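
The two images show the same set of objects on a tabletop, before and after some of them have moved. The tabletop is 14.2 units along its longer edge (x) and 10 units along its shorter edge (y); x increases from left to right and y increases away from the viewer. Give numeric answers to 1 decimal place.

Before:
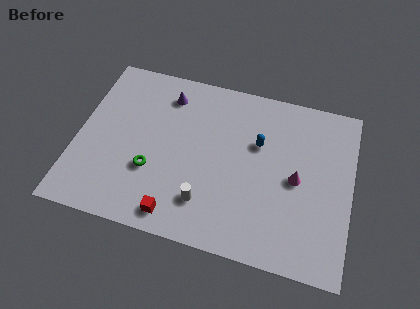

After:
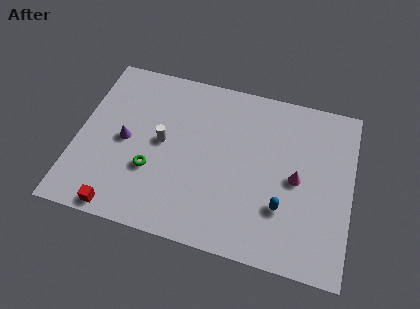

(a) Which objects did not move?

the green torus and the magenta cone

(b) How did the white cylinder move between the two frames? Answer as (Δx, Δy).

(-2.5, 2.9)

From the two frames, the white cylinder sits at roughly (6.9, 2.3) before and (4.4, 5.2) after.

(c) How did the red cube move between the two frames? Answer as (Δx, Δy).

(-2.9, -0.4)

The red cube was at about (5.5, 1.2) and moved to about (2.6, 0.8).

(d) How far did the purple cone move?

3.8

From (4.4, 8.1) to (2.5, 4.8), the purple cone covered √(1.9² + 3.3²) ≈ 3.8 units.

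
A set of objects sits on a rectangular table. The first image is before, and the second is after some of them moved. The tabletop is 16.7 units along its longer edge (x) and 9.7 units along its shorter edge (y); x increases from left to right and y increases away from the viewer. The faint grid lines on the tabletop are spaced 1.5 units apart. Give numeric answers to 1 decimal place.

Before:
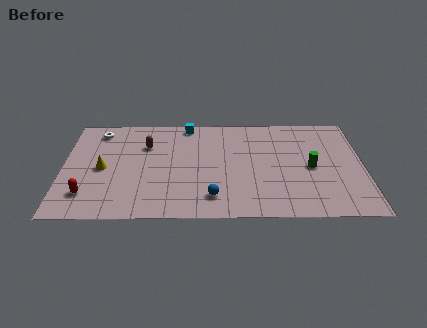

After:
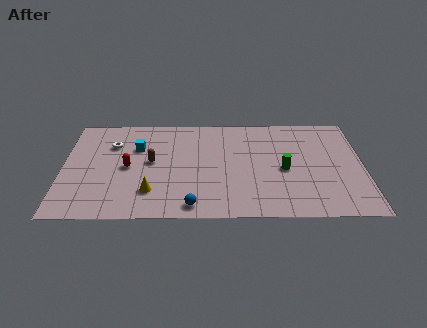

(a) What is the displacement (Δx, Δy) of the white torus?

(0.8, -1.3)

The white torus was at about (1.9, 8.2) and moved to about (2.7, 6.9).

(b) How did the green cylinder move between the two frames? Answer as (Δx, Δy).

(-1.5, -0.2)

The green cylinder was at about (13.8, 4.6) and moved to about (12.3, 4.4).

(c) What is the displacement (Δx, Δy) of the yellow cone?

(2.7, -2.2)

From the two frames, the yellow cone sits at roughly (2.2, 4.6) before and (4.9, 2.4) after.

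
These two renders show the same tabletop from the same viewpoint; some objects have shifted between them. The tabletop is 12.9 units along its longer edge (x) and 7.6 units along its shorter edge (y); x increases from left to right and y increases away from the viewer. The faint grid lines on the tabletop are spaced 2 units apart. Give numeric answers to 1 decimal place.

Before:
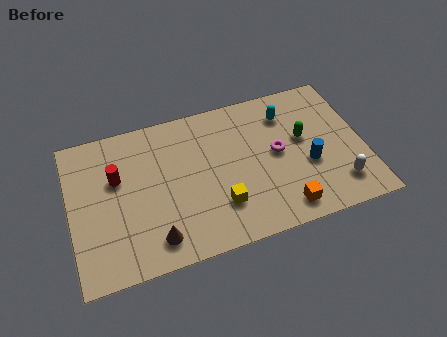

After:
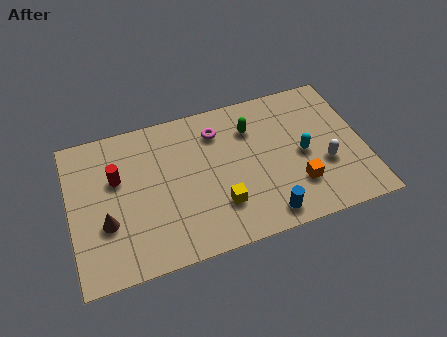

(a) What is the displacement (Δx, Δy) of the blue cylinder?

(-2.1, -2.0)

The blue cylinder was at about (10.4, 3.0) and moved to about (8.3, 1.0).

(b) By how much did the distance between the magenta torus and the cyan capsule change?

+2.3

The distance was about 2.0 in the first image and 4.3 in the second, so they moved 2.3 units further apart.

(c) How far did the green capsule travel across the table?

2.5

From (10.3, 4.4) to (8.1, 5.6), the green capsule covered √(2.2² + 1.2²) ≈ 2.5 units.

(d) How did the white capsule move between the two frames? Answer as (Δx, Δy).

(-0.5, 1.2)

The white capsule started near (11.6, 1.6) and ended near (11.1, 2.8).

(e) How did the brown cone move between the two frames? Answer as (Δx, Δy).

(-2.0, 1.4)

The brown cone started near (3.5, 1.3) and ended near (1.5, 2.7).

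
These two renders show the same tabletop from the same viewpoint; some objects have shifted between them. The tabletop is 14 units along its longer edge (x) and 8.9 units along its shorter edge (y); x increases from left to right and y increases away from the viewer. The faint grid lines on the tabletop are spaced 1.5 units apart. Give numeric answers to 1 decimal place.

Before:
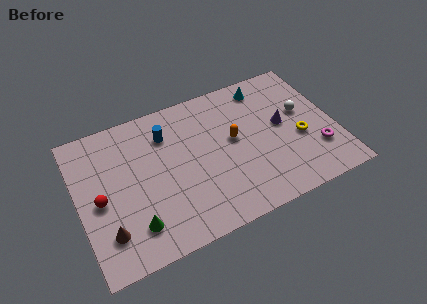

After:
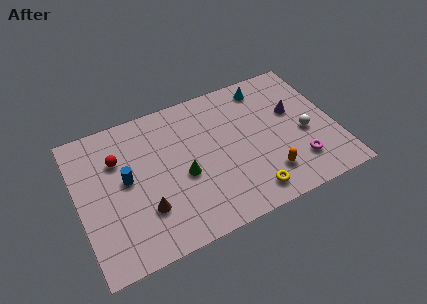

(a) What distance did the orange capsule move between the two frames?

3.3

The orange capsule was near (8.5, 4.9) before and (10.0, 2.0) after, so it travelled √(1.5² + 2.9²) ≈ 3.3 units.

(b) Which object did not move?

the cyan cone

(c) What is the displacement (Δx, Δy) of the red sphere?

(1.2, 2.1)

The red sphere started near (1.1, 4.1) and ended near (2.3, 6.2).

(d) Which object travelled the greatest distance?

the yellow torus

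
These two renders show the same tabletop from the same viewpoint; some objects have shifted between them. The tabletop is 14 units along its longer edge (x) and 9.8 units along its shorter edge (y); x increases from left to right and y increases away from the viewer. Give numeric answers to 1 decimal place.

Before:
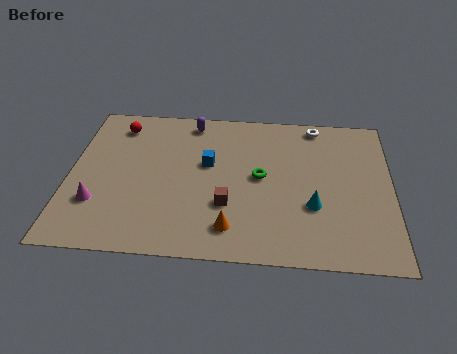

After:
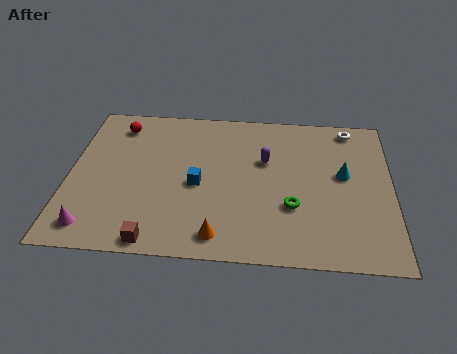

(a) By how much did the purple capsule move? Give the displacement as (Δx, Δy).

(3.3, -2.4)

The purple capsule was at about (5.2, 8.6) and moved to about (8.5, 6.2).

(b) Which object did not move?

the red sphere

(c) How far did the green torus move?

2.3

The green torus moved from about (8.3, 5.1) to (9.7, 3.3), a distance of √(1.4² + 1.8²) ≈ 2.3.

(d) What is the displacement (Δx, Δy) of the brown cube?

(-3.0, -2.4)

From the two frames, the brown cube sits at roughly (6.9, 3.2) before and (3.9, 0.8) after.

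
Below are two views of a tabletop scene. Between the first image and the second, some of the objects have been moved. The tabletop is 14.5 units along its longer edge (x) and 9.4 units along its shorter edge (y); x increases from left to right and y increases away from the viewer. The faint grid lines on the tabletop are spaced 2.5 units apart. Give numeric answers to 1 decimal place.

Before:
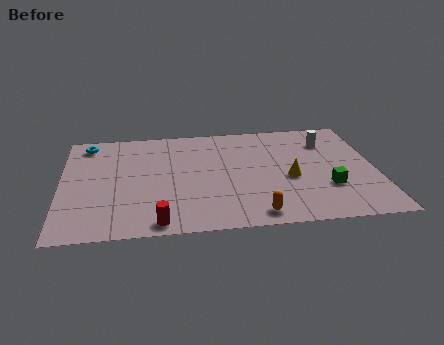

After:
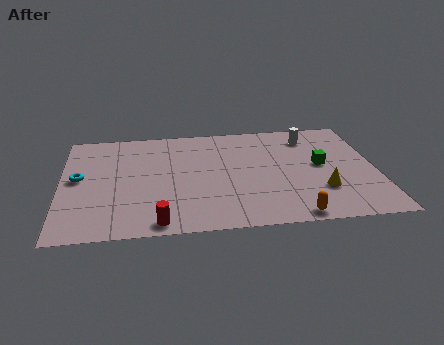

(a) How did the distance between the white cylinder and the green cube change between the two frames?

-1.5

The distance was about 4.1 in the first image and 2.6 in the second, so they moved 1.5 units closer together.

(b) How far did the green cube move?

2.0

The green cube was near (12.2, 3.0) before and (12.0, 5.0) after, so it travelled √(0.2² + 2.0²) ≈ 2.0 units.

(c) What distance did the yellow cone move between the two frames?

1.8

From (10.5, 4.0) to (11.9, 2.8), the yellow cone covered √(1.4² + 1.2²) ≈ 1.8 units.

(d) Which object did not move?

the red cylinder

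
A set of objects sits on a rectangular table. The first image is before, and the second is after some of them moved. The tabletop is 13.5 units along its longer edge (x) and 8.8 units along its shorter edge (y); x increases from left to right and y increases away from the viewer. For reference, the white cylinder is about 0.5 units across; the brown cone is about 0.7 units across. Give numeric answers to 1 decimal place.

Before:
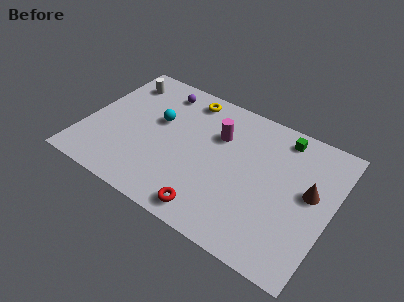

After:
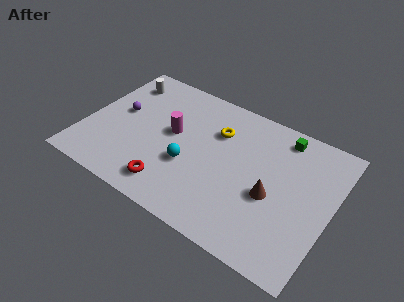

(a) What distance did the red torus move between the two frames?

2.3

The red torus was near (7.5, 1.1) before and (5.2, 1.5) after, so it travelled √(2.3² + 0.4²) ≈ 2.3 units.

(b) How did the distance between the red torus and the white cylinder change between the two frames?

-1.8

The distance was about 8.6 in the first image and 6.8 in the second, so they moved 1.8 units closer together.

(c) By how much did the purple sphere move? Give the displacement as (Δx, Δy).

(-1.9, -2.5)

The purple sphere was at about (3.6, 7.4) and moved to about (1.7, 4.9).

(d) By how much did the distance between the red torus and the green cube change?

+0.9

Before: roughly 7.1 units apart; after: 8.0. That's 0.9 units further apart.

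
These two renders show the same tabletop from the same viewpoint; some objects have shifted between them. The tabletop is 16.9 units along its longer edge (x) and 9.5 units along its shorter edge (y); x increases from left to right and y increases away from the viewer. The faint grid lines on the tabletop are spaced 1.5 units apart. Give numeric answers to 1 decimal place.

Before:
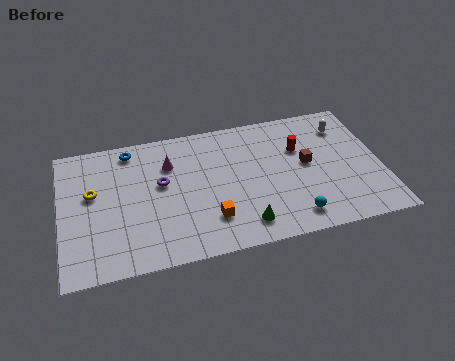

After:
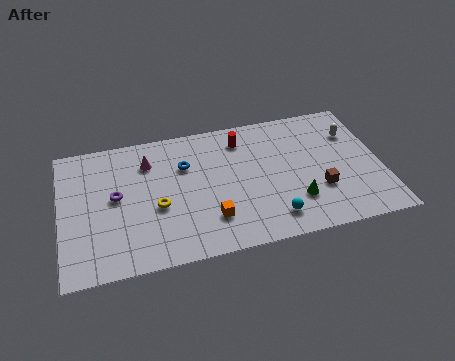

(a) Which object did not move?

the orange cube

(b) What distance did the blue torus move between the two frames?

3.3

The blue torus moved from about (3.8, 8.3) to (6.6, 6.5), a distance of √(2.8² + 1.8²) ≈ 3.3.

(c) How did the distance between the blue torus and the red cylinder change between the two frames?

-5.8

They were about 9.1 units apart before and 3.3 after — 5.8 units closer together.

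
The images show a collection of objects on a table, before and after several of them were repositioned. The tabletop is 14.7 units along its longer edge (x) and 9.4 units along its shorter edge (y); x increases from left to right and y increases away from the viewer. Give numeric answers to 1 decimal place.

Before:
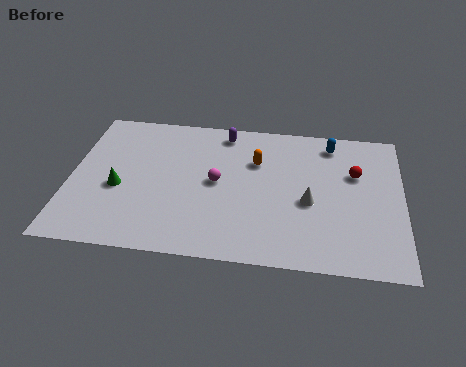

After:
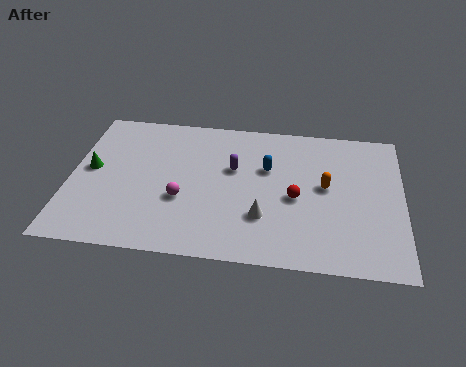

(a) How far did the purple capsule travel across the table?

2.5

From (6.7, 8.2) to (7.2, 5.8), the purple capsule covered √(0.5² + 2.4²) ≈ 2.5 units.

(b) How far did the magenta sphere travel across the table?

2.0

The magenta sphere was near (6.5, 4.8) before and (5.0, 3.5) after, so it travelled √(1.5² + 1.3²) ≈ 2.0 units.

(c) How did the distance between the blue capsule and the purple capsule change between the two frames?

-3.3

Before: roughly 4.8 units apart; after: 1.5. That's 3.3 units closer together.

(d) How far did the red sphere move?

3.2

From (12.6, 6.1) to (10.0, 4.2), the red sphere covered √(2.6² + 1.9²) ≈ 3.2 units.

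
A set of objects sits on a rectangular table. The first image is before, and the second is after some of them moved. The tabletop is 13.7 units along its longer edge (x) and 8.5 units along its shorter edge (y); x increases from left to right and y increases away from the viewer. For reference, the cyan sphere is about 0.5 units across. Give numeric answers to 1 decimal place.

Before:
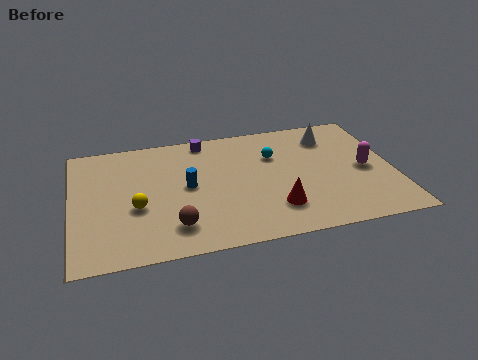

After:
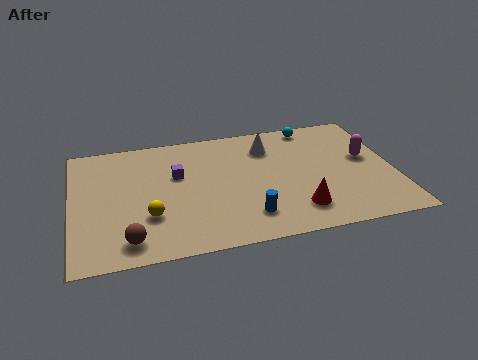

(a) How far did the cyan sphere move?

2.5

The cyan sphere moved from about (8.7, 5.8) to (10.5, 7.6), a distance of √(1.8² + 1.8²) ≈ 2.5.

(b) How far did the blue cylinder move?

3.5

From (4.9, 4.4) to (7.3, 1.8), the blue cylinder covered √(2.4² + 2.6²) ≈ 3.5 units.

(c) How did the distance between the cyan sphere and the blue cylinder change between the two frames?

+2.6

They were about 4.0 units apart before and 6.6 after — 2.6 units further apart.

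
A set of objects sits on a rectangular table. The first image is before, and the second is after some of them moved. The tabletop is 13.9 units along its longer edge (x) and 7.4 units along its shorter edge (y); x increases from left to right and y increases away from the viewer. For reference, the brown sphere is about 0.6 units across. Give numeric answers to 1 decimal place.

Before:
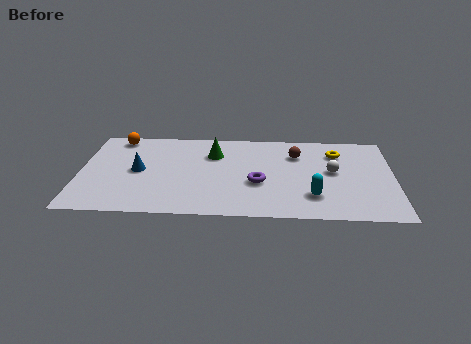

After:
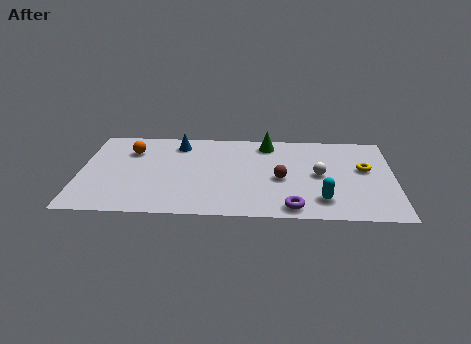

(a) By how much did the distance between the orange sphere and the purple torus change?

+1.2

They were about 7.3 units apart before and 8.5 after — 1.2 units further apart.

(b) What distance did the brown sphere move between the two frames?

2.2

From (9.6, 5.4) to (8.9, 3.3), the brown sphere covered √(0.7² + 2.1²) ≈ 2.2 units.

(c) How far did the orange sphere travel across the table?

1.3

The orange sphere was near (1.6, 6.5) before and (2.2, 5.4) after, so it travelled √(0.6² + 1.1²) ≈ 1.3 units.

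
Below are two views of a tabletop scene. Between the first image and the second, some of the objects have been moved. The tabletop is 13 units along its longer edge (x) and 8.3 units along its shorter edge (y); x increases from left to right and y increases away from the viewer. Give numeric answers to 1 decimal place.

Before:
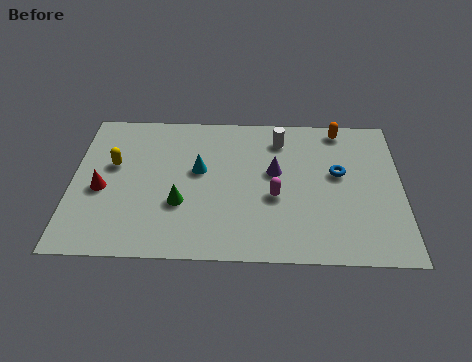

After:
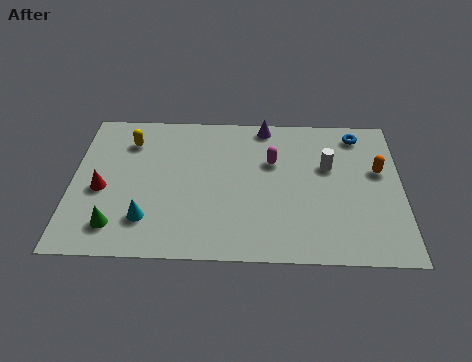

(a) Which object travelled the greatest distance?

the cyan cone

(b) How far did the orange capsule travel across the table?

2.8

The orange capsule was near (10.6, 7.4) before and (12.1, 5.0) after, so it travelled √(1.5² + 2.4²) ≈ 2.8 units.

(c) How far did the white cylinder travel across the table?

2.4

The white cylinder moved from about (8.2, 6.7) to (10.1, 5.2), a distance of √(1.9² + 1.5²) ≈ 2.4.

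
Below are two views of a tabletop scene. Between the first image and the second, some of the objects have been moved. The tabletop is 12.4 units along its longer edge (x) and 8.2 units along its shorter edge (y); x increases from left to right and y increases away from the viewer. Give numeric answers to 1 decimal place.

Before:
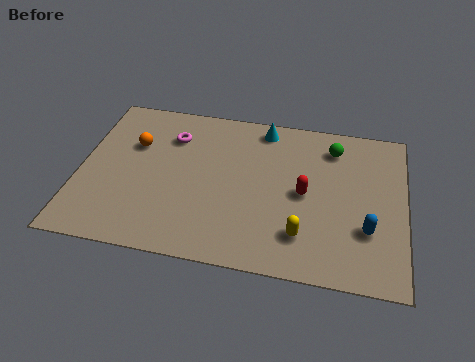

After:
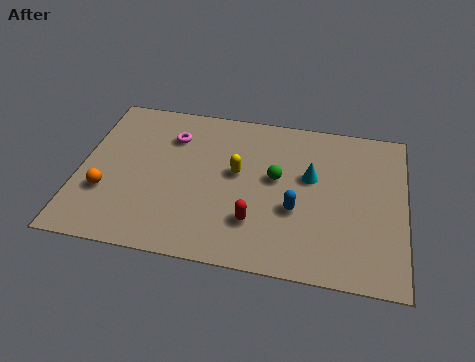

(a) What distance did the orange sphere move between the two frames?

2.8

The orange sphere moved from about (2.0, 5.4) to (1.1, 2.7), a distance of √(0.9² + 2.7²) ≈ 2.8.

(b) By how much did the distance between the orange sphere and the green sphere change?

-1.0

The distance was about 7.7 in the first image and 6.7 in the second, so they moved 1.0 units closer together.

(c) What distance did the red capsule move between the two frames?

2.5

The red capsule was near (8.6, 4.0) before and (6.8, 2.2) after, so it travelled √(1.8² + 1.8²) ≈ 2.5 units.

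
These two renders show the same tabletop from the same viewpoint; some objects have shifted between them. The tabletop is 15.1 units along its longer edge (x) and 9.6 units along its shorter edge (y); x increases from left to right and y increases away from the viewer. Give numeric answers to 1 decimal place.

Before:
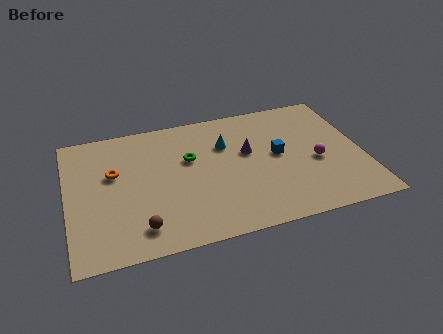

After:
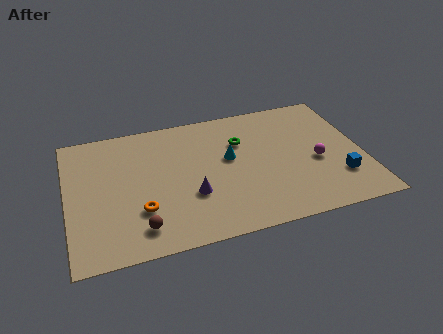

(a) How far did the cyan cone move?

1.1

The cyan cone was near (8.2, 6.6) before and (8.3, 5.5) after, so it travelled √(0.1² + 1.1²) ≈ 1.1 units.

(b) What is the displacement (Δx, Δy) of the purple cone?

(-3.1, -2.4)

The purple cone started near (9.3, 5.7) and ended near (6.2, 3.3).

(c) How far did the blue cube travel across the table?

3.8

From (10.8, 5.1) to (13.7, 2.6), the blue cube covered √(2.9² + 2.5²) ≈ 3.8 units.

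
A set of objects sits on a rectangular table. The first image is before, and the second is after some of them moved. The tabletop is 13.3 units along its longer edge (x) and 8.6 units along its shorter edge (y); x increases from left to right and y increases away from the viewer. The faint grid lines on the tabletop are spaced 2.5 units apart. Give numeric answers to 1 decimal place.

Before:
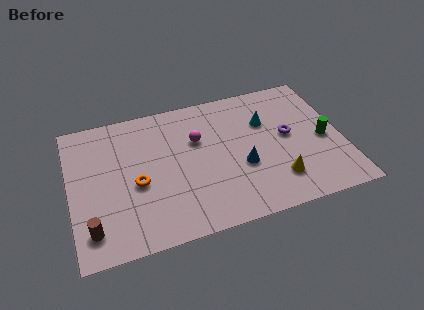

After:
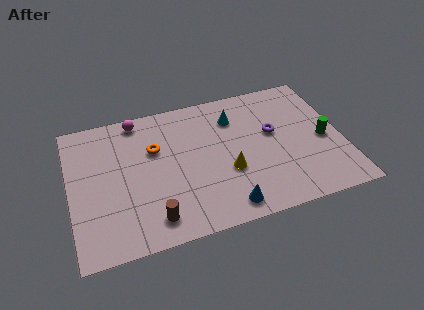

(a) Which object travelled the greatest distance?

the magenta sphere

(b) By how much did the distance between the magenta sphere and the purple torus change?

+2.5

The distance was about 4.5 in the first image and 7.0 in the second, so they moved 2.5 units further apart.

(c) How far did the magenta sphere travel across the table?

3.5

The magenta sphere was near (6.3, 5.6) before and (3.5, 7.7) after, so it travelled √(2.8² + 2.1²) ≈ 3.5 units.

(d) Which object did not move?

the green cylinder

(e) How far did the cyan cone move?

1.7

The cyan cone was near (9.7, 5.8) before and (8.2, 6.5) after, so it travelled √(1.5² + 0.7²) ≈ 1.7 units.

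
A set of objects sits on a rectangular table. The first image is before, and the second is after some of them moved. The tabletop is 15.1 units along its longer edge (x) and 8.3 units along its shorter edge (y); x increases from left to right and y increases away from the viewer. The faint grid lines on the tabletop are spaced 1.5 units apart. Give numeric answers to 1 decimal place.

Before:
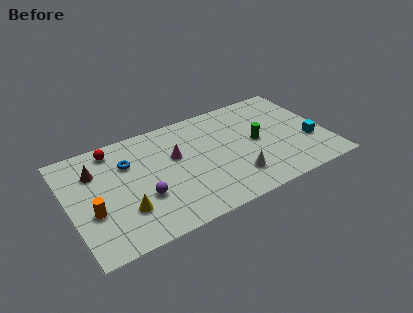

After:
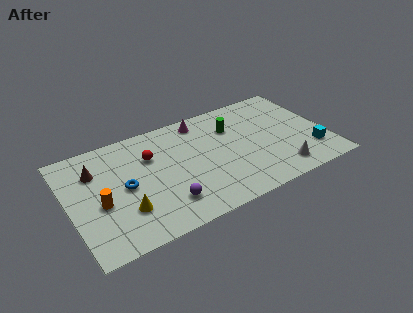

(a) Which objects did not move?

the yellow cone and the brown cone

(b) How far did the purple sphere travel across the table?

1.6

The purple sphere was near (4.1, 2.9) before and (5.3, 1.9) after, so it travelled √(1.2² + 1.0²) ≈ 1.6 units.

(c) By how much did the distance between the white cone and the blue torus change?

+2.3

Before: roughly 6.9 units apart; after: 9.2. That's 2.3 units further apart.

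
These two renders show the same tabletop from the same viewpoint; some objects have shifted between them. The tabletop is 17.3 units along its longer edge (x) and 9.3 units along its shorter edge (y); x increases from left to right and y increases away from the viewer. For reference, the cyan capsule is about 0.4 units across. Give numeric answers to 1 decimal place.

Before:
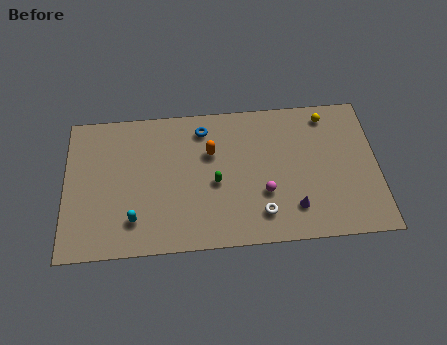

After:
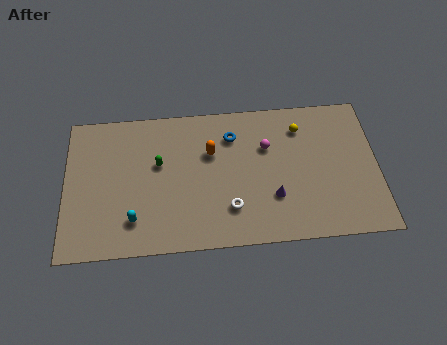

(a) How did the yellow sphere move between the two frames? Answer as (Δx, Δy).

(-1.5, -0.7)

The yellow sphere was at about (14.6, 8.0) and moved to about (13.1, 7.3).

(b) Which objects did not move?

the cyan capsule and the orange capsule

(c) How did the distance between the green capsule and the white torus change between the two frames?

+1.7

Before: roughly 3.3 units apart; after: 5.0. That's 1.7 units further apart.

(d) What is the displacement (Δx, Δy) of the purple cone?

(-1.1, 0.8)

The purple cone was at about (12.6, 2.1) and moved to about (11.5, 2.9).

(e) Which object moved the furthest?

the green capsule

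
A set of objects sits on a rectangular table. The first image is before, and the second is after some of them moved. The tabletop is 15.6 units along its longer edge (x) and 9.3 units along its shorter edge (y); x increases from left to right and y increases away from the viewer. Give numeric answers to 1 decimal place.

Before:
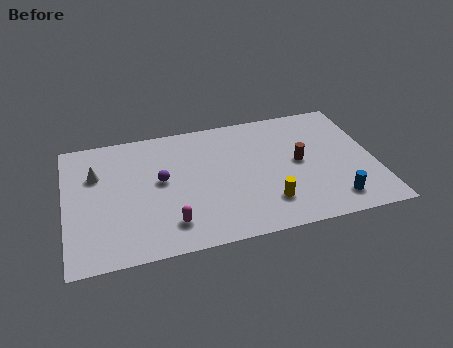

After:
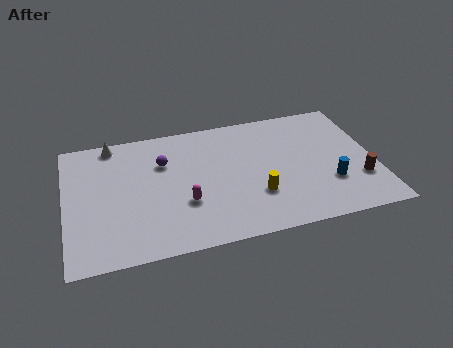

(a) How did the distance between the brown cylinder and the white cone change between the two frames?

+3.1

They were about 10.3 units apart before and 13.4 after — 3.1 units further apart.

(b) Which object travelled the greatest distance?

the brown cylinder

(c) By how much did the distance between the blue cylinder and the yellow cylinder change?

+0.3

The distance was about 3.4 in the first image and 3.7 in the second, so they moved 0.3 units further apart.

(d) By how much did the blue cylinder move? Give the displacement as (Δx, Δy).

(-0.1, 1.3)

The blue cylinder was at about (13.3, 1.6) and moved to about (13.2, 2.9).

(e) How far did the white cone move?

2.3

The white cone moved from about (1.6, 6.3) to (2.5, 8.4), a distance of √(0.9² + 2.1²) ≈ 2.3.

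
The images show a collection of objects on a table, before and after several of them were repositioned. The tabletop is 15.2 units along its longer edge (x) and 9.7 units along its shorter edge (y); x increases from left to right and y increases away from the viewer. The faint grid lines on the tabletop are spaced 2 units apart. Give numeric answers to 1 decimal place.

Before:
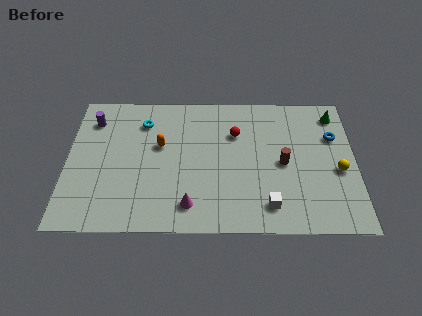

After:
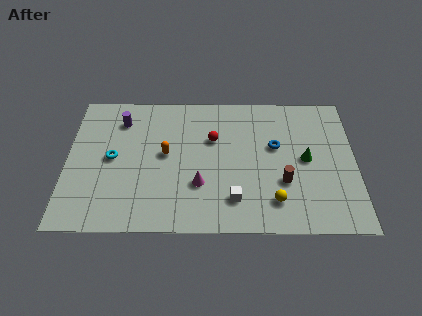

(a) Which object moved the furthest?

the yellow sphere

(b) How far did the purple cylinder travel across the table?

1.5

The purple cylinder was near (1.3, 7.6) before and (2.8, 7.6) after, so it travelled √(1.5² + 0.0²) ≈ 1.5 units.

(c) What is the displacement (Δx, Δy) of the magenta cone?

(0.5, 1.4)

The magenta cone was at about (6.5, 1.7) and moved to about (7.0, 3.1).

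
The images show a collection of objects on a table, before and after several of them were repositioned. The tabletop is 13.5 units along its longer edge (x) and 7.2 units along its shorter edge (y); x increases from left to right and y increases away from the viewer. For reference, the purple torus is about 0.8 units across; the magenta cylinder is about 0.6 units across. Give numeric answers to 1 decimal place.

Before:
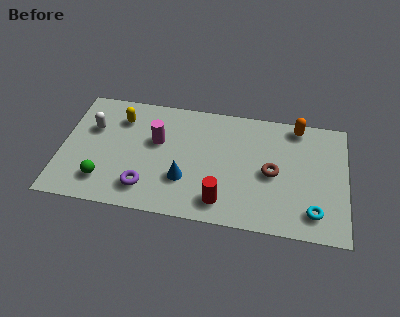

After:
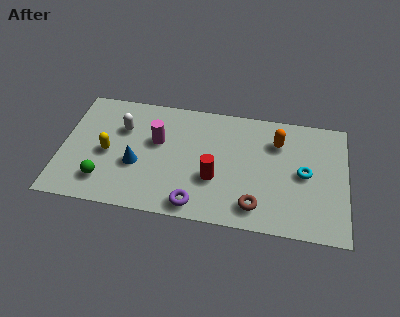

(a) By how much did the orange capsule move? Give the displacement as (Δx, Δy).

(-0.9, -1.1)

From the two frames, the orange capsule sits at roughly (11.1, 6.4) before and (10.2, 5.3) after.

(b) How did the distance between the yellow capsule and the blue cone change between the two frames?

-3.0

Before: roughly 4.5 units apart; after: 1.5. That's 3.0 units closer together.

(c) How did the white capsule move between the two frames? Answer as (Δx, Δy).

(1.4, 0.2)

From the two frames, the white capsule sits at roughly (1.4, 4.7) before and (2.8, 4.9) after.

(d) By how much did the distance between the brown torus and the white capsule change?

-1.3

Before: roughly 8.7 units apart; after: 7.4. That's 1.3 units closer together.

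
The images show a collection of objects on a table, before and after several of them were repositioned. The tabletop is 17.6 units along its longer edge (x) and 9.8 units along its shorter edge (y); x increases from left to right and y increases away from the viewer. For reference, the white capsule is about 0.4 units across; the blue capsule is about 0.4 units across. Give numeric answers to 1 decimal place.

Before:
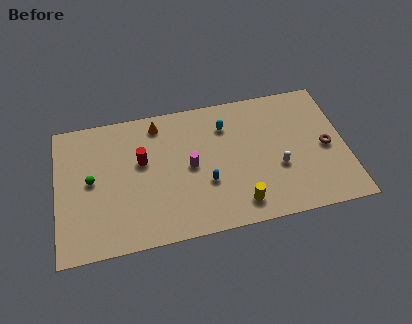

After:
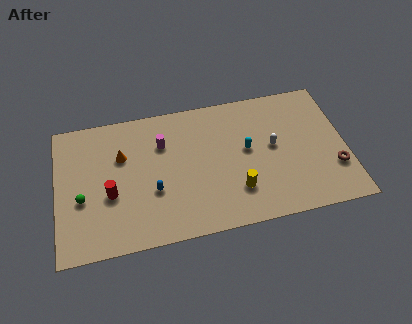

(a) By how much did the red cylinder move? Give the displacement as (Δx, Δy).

(-2.0, -2.0)

The red cylinder started near (5.2, 5.9) and ended near (3.2, 3.9).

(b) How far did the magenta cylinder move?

2.6

From (8.1, 4.9) to (6.5, 6.9), the magenta cylinder covered √(1.6² + 2.0²) ≈ 2.6 units.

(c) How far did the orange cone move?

3.0

From (6.3, 8.4) to (4.0, 6.5), the orange cone covered √(2.3² + 1.9²) ≈ 3.0 units.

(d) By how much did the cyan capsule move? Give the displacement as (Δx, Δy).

(1.2, -2.0)

The cyan capsule was at about (10.4, 7.4) and moved to about (11.6, 5.4).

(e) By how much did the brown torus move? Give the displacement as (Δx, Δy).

(0.4, -1.6)

The brown torus was at about (16.4, 4.6) and moved to about (16.8, 3.0).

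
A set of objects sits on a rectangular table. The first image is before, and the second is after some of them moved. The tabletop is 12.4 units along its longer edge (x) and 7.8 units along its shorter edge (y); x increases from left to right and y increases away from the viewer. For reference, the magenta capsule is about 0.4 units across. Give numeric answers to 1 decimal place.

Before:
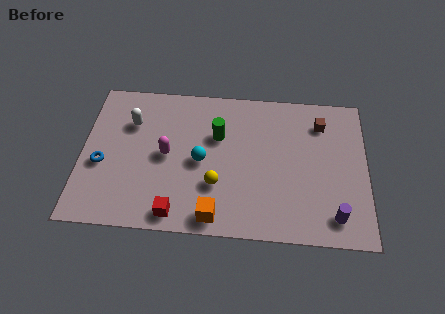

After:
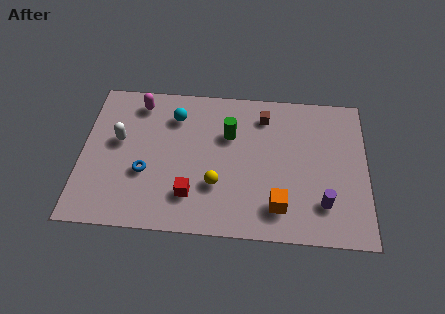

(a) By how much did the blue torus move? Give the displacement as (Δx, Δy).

(1.9, -0.3)

The blue torus was at about (0.9, 3.2) and moved to about (2.8, 2.9).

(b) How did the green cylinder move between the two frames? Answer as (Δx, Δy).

(0.5, 0.1)

The green cylinder was at about (5.9, 5.1) and moved to about (6.4, 5.2).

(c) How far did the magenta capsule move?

3.0

The magenta capsule moved from about (3.7, 3.9) to (2.4, 6.6), a distance of √(1.3² + 2.7²) ≈ 3.0.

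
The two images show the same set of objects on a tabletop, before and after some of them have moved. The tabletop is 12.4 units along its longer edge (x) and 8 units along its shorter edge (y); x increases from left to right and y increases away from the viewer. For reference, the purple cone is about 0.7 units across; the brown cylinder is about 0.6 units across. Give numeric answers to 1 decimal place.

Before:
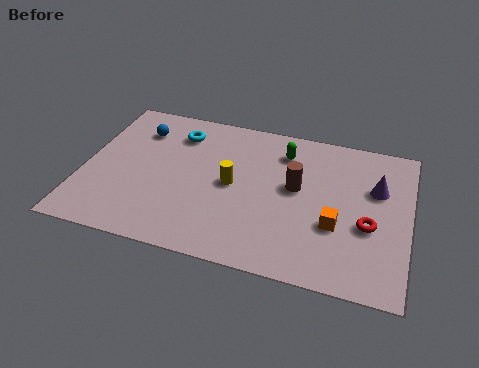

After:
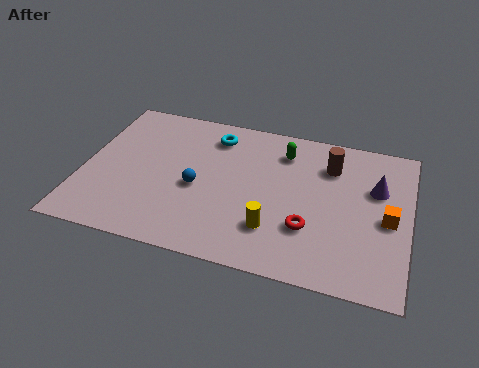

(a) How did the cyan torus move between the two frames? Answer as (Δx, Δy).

(1.4, 0.2)

The cyan torus started near (3.4, 6.3) and ended near (4.8, 6.5).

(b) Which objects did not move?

the purple cone and the green capsule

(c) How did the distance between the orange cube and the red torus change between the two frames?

+1.9

Before: roughly 1.2 units apart; after: 3.1. That's 1.9 units further apart.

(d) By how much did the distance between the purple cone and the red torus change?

+1.6

They were about 2.0 units apart before and 3.6 after — 1.6 units further apart.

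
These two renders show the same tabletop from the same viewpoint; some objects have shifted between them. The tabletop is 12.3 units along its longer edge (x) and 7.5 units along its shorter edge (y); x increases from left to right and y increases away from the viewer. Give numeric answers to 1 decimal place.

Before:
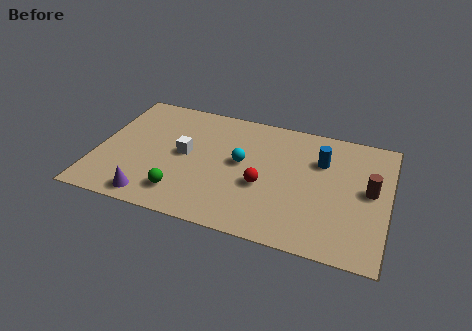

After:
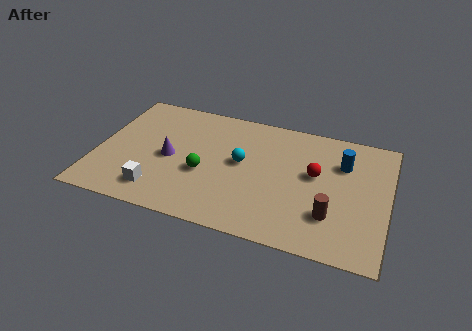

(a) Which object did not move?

the cyan sphere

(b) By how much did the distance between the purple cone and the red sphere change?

+1.2

Before: roughly 5.0 units apart; after: 6.2. That's 1.2 units further apart.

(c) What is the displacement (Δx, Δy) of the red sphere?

(2.1, 1.3)

From the two frames, the red sphere sits at roughly (7.1, 3.0) before and (9.2, 4.3) after.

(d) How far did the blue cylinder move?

0.9

The blue cylinder moved from about (9.4, 5.2) to (10.3, 5.3), a distance of √(0.9² + 0.1²) ≈ 0.9.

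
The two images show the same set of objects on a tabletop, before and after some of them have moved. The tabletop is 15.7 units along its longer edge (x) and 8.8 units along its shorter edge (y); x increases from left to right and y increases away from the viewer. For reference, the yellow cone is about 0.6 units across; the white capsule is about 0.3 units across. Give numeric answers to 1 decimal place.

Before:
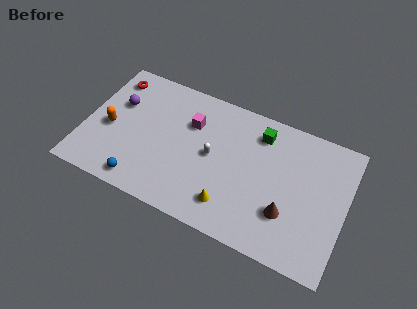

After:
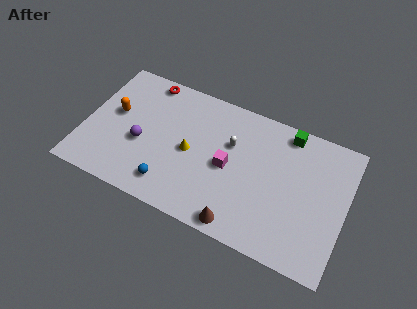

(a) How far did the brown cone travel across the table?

3.2

From (12.4, 2.7) to (9.8, 0.9), the brown cone covered √(2.6² + 1.8²) ≈ 3.2 units.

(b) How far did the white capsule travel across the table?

1.6

From (7.7, 4.5) to (8.7, 5.7), the white capsule covered √(1.0² + 1.2²) ≈ 1.6 units.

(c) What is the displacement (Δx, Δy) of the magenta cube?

(2.5, -1.9)

The magenta cube started near (6.2, 6.1) and ended near (8.7, 4.2).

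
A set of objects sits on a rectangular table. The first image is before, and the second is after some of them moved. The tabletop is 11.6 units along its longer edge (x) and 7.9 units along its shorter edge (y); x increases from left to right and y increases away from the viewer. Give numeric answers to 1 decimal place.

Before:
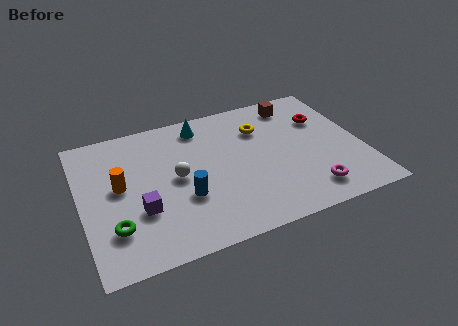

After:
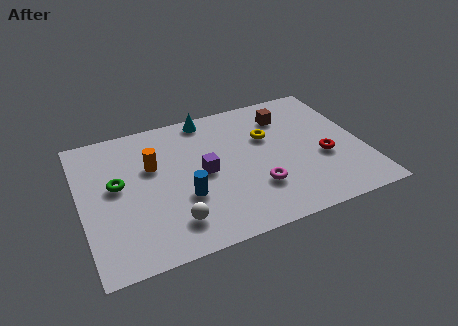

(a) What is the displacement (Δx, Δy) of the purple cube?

(2.7, 1.2)

From the two frames, the purple cube sits at roughly (2.3, 2.7) before and (5.0, 3.9) after.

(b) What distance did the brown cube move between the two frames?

0.8

The brown cube was near (9.2, 6.7) before and (8.7, 6.1) after, so it travelled √(0.5² + 0.6²) ≈ 0.8 units.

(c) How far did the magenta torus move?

2.3

The magenta torus moved from about (9.1, 1.4) to (7.0, 2.3), a distance of √(2.1² + 0.9²) ≈ 2.3.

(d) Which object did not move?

the blue cylinder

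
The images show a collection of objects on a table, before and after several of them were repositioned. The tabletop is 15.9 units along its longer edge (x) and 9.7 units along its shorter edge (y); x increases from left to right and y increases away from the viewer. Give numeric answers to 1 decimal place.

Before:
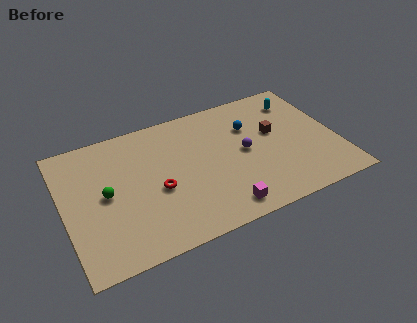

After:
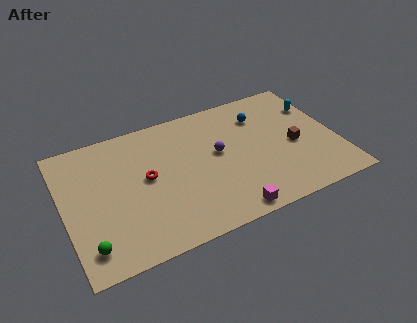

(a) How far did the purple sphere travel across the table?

1.6

The purple sphere moved from about (10.5, 4.9) to (9.0, 5.4), a distance of √(1.5² + 0.5²) ≈ 1.6.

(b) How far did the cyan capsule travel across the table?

1.3

From (14.1, 7.7) to (15.1, 6.9), the cyan capsule covered √(1.0² + 0.8²) ≈ 1.3 units.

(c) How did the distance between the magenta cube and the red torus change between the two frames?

+1.6

Before: roughly 4.4 units apart; after: 6.0. That's 1.6 units further apart.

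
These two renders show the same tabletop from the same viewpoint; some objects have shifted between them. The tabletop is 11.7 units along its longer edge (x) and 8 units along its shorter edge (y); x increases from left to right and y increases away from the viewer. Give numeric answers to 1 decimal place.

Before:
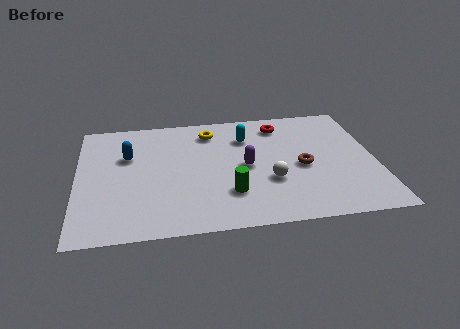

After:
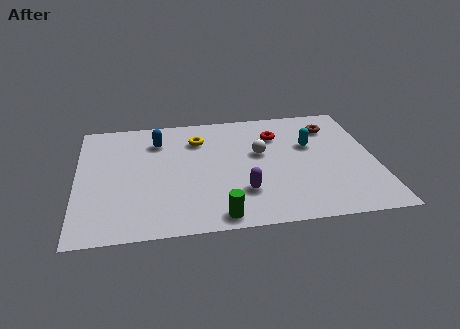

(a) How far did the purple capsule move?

1.7

From (6.6, 3.9) to (6.4, 2.2), the purple capsule covered √(0.2² + 1.7²) ≈ 1.7 units.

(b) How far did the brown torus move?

2.9

The brown torus was near (8.8, 3.6) before and (10.1, 6.2) after, so it travelled √(1.3² + 2.6²) ≈ 2.9 units.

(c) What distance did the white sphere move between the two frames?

1.9

The white sphere moved from about (7.5, 2.8) to (7.2, 4.7), a distance of √(0.3² + 1.9²) ≈ 1.9.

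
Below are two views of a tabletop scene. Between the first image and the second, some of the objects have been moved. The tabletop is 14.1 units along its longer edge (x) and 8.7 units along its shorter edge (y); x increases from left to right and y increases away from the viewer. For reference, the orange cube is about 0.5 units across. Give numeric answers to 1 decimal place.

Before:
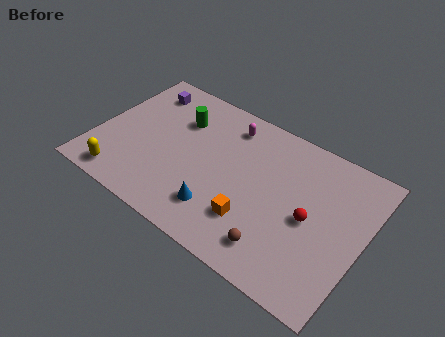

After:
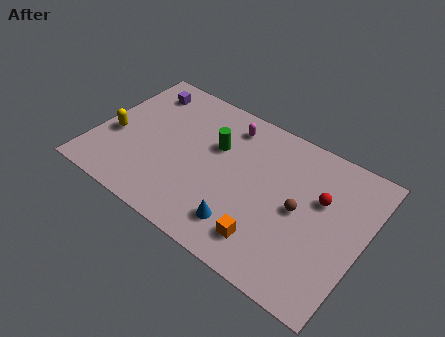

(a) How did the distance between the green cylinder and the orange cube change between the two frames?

-0.8

Before: roughly 6.0 units apart; after: 5.2. That's 0.8 units closer together.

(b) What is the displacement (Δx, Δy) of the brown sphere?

(0.7, 2.7)

From the two frames, the brown sphere sits at roughly (10.1, 1.6) before and (10.8, 4.3) after.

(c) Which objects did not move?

the purple cube and the magenta capsule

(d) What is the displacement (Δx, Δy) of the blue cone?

(1.3, -0.2)

The blue cone started near (7.0, 2.0) and ended near (8.3, 1.8).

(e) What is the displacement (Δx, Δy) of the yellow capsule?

(-0.9, 2.4)

The yellow capsule started near (1.9, 1.1) and ended near (1.0, 3.5).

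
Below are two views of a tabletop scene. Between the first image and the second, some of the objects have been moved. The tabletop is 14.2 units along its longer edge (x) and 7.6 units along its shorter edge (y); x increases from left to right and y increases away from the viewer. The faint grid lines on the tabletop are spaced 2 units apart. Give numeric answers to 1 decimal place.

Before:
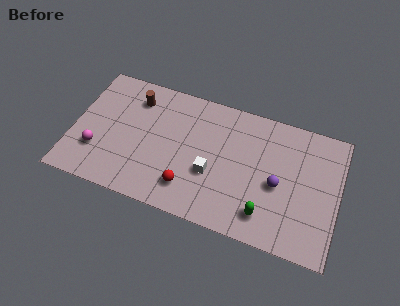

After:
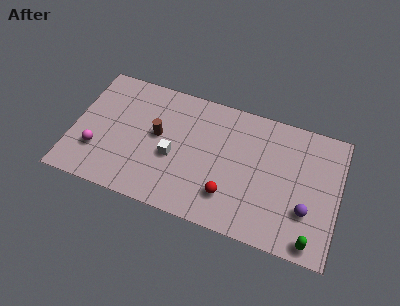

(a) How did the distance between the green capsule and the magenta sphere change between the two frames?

+2.6

They were about 9.1 units apart before and 11.7 after — 2.6 units further apart.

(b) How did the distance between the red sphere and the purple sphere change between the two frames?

-0.8

Before: roughly 4.9 units apart; after: 4.1. That's 0.8 units closer together.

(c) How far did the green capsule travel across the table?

2.6

The green capsule was near (10.5, 1.5) before and (13.0, 0.8) after, so it travelled √(2.5² + 0.7²) ≈ 2.6 units.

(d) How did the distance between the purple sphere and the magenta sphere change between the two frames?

+1.5

The distance was about 9.7 in the first image and 11.2 in the second, so they moved 1.5 units further apart.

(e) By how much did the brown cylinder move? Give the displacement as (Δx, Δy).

(1.4, -1.8)

The brown cylinder started near (3.1, 6.0) and ended near (4.5, 4.2).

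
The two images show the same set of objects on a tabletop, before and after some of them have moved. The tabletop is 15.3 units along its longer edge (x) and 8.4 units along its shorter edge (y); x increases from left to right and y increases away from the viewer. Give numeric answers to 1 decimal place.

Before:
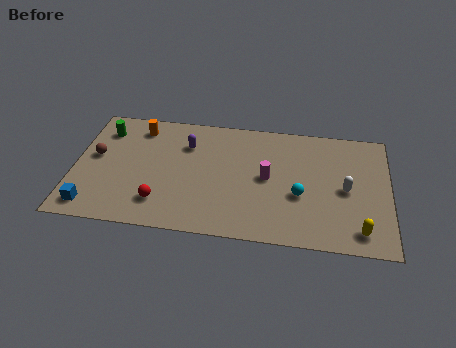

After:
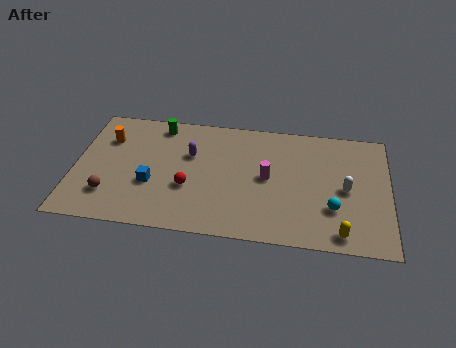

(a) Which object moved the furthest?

the blue cube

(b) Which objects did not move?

the magenta cylinder and the white capsule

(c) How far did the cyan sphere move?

1.7

The cyan sphere moved from about (11.0, 3.3) to (12.6, 2.6), a distance of √(1.6² + 0.7²) ≈ 1.7.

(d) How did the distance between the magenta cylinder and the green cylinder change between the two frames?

-2.2

They were about 8.4 units apart before and 6.2 after — 2.2 units closer together.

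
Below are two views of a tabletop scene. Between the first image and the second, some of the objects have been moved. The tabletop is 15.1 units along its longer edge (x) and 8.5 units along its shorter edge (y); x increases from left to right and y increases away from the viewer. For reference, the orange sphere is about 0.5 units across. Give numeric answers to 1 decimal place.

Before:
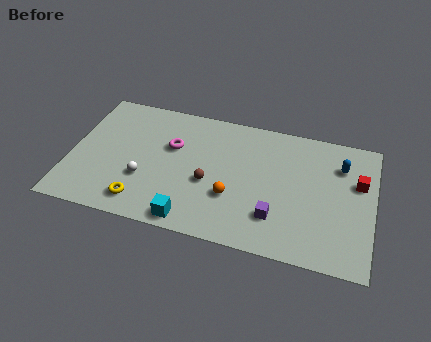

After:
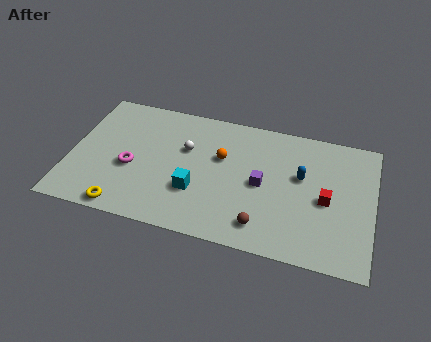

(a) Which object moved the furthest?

the brown sphere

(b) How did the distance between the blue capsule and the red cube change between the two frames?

+0.5

Before: roughly 1.3 units apart; after: 1.8. That's 0.5 units further apart.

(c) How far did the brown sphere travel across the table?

3.4

The brown sphere moved from about (7.0, 3.5) to (9.8, 1.5), a distance of √(2.8² + 2.0²) ≈ 3.4.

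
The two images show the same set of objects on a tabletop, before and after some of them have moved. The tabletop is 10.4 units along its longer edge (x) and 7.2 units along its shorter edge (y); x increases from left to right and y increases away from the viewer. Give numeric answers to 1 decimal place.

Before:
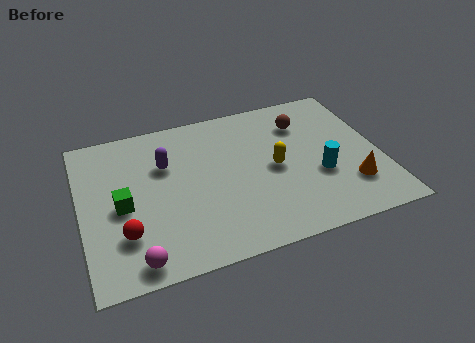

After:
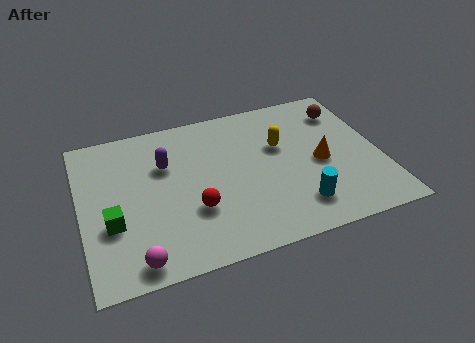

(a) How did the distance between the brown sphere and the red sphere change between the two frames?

-0.9

They were about 7.3 units apart before and 6.4 after — 0.9 units closer together.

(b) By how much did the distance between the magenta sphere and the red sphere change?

+1.4

The distance was about 1.2 in the first image and 2.6 in the second, so they moved 1.4 units further apart.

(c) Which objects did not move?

the magenta sphere and the purple capsule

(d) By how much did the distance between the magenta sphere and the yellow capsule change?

+0.8

They were about 5.7 units apart before and 6.5 after — 0.8 units further apart.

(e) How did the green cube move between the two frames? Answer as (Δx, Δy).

(-0.4, -0.7)

The green cube started near (1.4, 3.3) and ended near (1.0, 2.6).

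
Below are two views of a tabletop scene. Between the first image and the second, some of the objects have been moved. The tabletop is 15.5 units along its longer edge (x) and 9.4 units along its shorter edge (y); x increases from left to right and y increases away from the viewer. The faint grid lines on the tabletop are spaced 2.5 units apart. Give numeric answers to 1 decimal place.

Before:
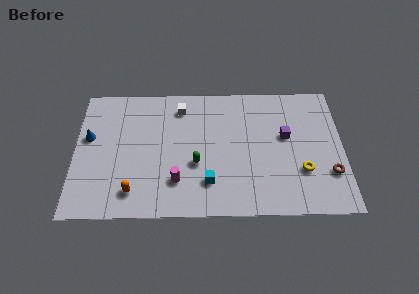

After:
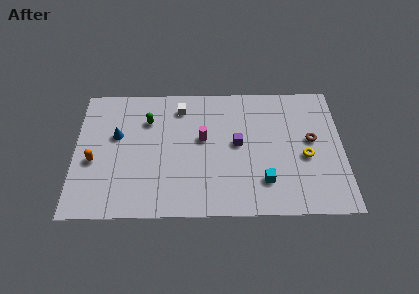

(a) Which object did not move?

the white cube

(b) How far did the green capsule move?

4.3

From (7.0, 3.6) to (4.2, 6.8), the green capsule covered √(2.8² + 3.2²) ≈ 4.3 units.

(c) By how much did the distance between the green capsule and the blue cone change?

-4.4

Before: roughly 6.5 units apart; after: 2.1. That's 4.4 units closer together.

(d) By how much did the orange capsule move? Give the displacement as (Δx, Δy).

(-2.3, 2.2)

The orange capsule started near (3.4, 1.7) and ended near (1.1, 3.9).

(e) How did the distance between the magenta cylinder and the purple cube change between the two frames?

-5.0

Before: roughly 7.0 units apart; after: 2.0. That's 5.0 units closer together.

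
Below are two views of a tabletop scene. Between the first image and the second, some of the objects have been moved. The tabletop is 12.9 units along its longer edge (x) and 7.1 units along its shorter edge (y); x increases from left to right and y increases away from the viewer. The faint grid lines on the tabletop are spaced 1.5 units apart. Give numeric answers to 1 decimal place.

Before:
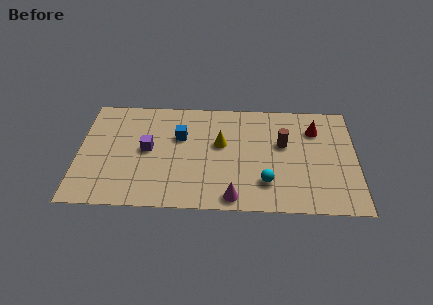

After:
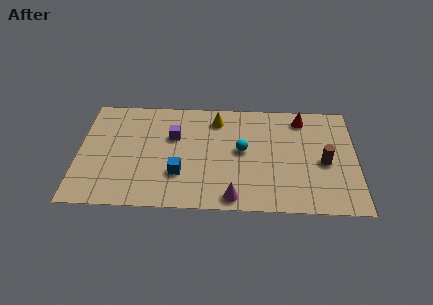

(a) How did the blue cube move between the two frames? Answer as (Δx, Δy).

(0.0, -2.4)

The blue cube was at about (4.7, 4.6) and moved to about (4.7, 2.2).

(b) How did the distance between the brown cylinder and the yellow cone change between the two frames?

+2.7

The distance was about 2.9 in the first image and 5.6 in the second, so they moved 2.7 units further apart.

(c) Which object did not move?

the magenta cone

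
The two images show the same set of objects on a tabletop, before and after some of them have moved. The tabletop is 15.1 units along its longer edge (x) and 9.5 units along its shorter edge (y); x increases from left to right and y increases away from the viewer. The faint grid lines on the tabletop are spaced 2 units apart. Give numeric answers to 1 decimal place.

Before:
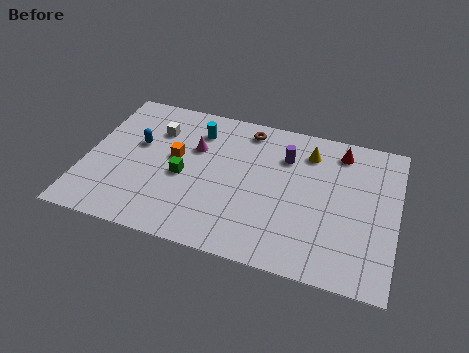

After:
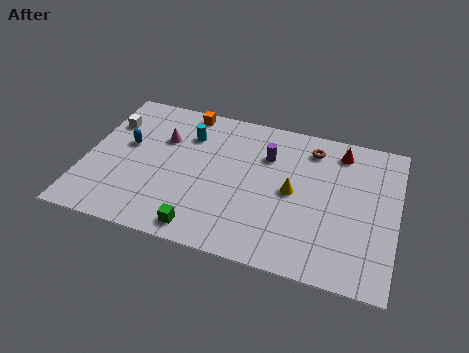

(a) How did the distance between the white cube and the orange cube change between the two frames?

+2.1

They were about 1.9 units apart before and 4.0 after — 2.1 units further apart.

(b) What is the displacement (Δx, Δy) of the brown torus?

(3.2, -0.4)

The brown torus was at about (7.6, 8.2) and moved to about (10.8, 7.8).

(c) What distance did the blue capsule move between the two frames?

0.5

From (2.4, 5.7) to (1.9, 5.5), the blue capsule covered √(0.5² + 0.2²) ≈ 0.5 units.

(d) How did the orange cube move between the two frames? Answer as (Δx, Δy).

(0.2, 3.3)

The orange cube started near (4.3, 5.3) and ended near (4.5, 8.6).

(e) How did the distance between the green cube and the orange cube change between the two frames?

+6.4

Before: roughly 1.2 units apart; after: 7.6. That's 6.4 units further apart.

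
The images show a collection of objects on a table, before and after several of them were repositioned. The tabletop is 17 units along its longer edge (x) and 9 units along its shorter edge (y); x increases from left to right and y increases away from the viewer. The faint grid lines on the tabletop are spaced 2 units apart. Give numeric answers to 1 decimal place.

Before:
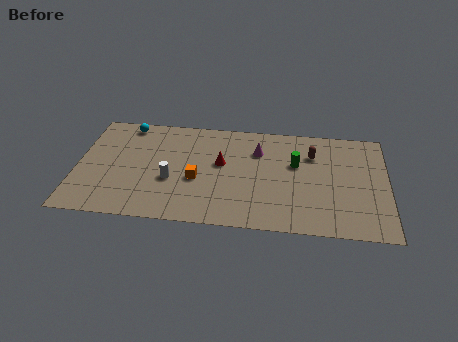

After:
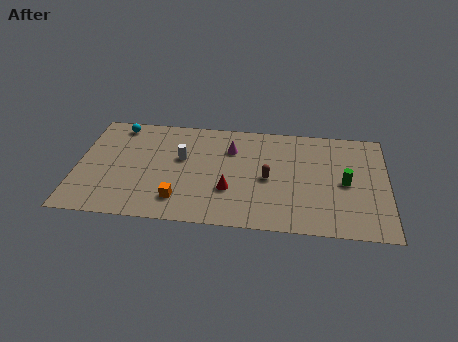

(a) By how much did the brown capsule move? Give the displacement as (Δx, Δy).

(-2.4, -2.3)

The brown capsule was at about (12.9, 6.5) and moved to about (10.5, 4.2).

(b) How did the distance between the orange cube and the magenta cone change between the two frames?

+1.0

The distance was about 4.3 in the first image and 5.3 in the second, so they moved 1.0 units further apart.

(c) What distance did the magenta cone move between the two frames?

1.5

The magenta cone was near (9.9, 6.5) before and (8.4, 6.5) after, so it travelled √(1.5² + 0.0²) ≈ 1.5 units.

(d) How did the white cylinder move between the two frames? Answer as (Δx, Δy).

(0.5, 1.9)

The white cylinder was at about (5.2, 3.5) and moved to about (5.7, 5.4).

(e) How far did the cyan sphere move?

0.5

The cyan sphere moved from about (2.6, 8.0) to (2.1, 7.9), a distance of √(0.5² + 0.1²) ≈ 0.5.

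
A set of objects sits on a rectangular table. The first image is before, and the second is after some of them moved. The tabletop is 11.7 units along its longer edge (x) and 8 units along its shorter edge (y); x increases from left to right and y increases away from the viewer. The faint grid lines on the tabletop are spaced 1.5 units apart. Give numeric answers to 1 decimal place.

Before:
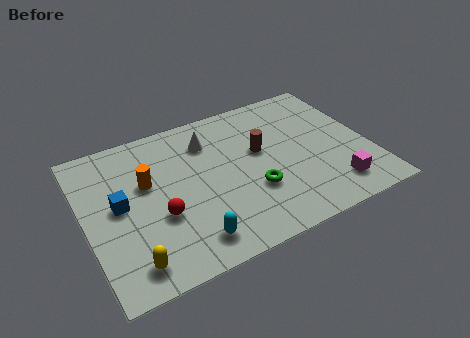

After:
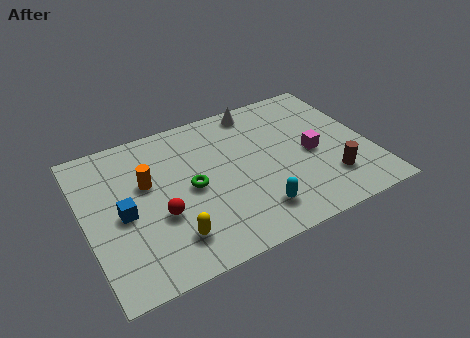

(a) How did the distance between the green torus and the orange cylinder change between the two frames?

-2.7

They were about 4.7 units apart before and 2.0 after — 2.7 units closer together.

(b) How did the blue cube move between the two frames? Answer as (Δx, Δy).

(0.1, -0.5)

The blue cube was at about (1.4, 4.2) and moved to about (1.5, 3.7).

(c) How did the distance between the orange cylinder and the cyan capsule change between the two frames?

+1.4

The distance was about 3.8 in the first image and 5.2 in the second, so they moved 1.4 units further apart.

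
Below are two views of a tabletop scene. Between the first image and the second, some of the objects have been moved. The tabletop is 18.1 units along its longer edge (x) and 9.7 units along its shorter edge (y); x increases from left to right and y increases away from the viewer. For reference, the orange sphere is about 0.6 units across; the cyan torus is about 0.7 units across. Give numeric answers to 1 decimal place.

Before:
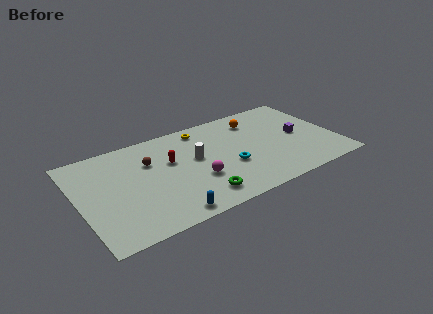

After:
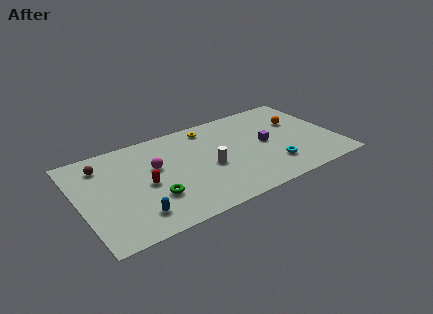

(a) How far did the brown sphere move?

3.4

The brown sphere moved from about (5.1, 6.6) to (1.9, 7.7), a distance of √(3.2² + 1.1²) ≈ 3.4.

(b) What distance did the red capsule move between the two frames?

2.5

The red capsule was near (6.5, 6.0) before and (4.5, 4.5) after, so it travelled √(2.0² + 1.5²) ≈ 2.5 units.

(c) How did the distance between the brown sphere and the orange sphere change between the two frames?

+6.1

The distance was about 7.9 in the first image and 14.0 in the second, so they moved 6.1 units further apart.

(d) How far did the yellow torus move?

0.5

The yellow torus moved from about (9.1, 8.4) to (9.6, 8.3), a distance of √(0.5² + 0.1²) ≈ 0.5.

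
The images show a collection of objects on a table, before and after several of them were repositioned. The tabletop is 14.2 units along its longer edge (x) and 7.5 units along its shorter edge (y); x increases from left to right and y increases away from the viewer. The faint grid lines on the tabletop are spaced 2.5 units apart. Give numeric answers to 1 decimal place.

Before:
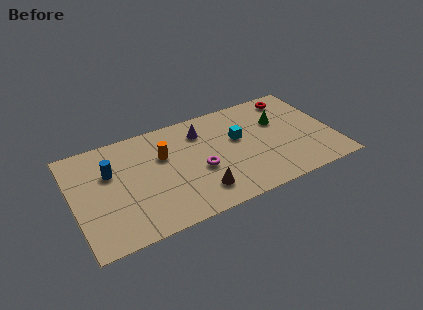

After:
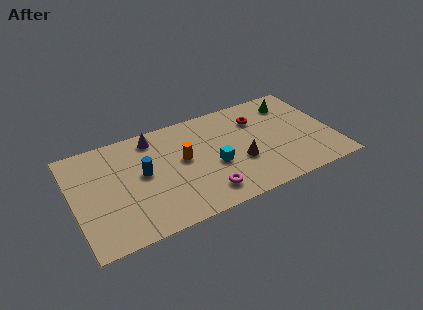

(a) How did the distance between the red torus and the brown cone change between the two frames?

-4.5

Before: roughly 7.5 units apart; after: 3.0. That's 4.5 units closer together.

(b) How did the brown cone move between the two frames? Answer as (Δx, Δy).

(2.4, 1.2)

The brown cone was at about (6.6, 1.6) and moved to about (9.0, 2.8).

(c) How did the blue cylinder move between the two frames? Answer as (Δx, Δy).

(1.7, -0.8)

The blue cylinder started near (2.1, 4.9) and ended near (3.8, 4.1).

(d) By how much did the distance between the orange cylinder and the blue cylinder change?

-0.7

The distance was about 2.9 in the first image and 2.2 in the second, so they moved 0.7 units closer together.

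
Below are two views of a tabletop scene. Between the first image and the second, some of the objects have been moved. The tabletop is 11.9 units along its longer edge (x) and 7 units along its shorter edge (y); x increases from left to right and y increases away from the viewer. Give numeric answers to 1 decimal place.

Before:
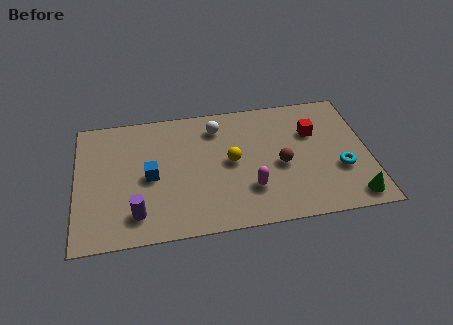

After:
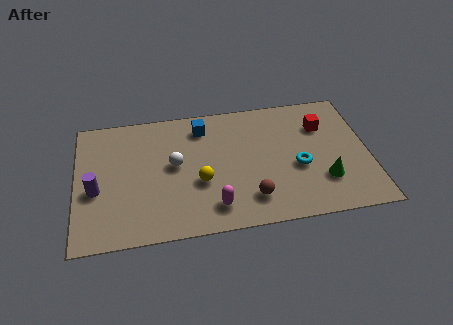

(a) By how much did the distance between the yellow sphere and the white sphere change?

-0.6

The distance was about 2.1 in the first image and 1.5 in the second, so they moved 0.6 units closer together.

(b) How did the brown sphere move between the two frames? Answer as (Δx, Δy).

(-1.3, -1.6)

The brown sphere was at about (8.3, 3.1) and moved to about (7.0, 1.5).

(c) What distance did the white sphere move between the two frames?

2.5

The white sphere moved from about (5.8, 5.6) to (4.0, 3.8), a distance of √(1.8² + 1.8²) ≈ 2.5.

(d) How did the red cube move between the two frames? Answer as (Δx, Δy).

(0.4, 0.3)

The red cube started near (9.7, 4.7) and ended near (10.1, 5.0).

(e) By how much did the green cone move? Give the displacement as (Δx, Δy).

(-1.1, 1.1)

The green cone started near (11.1, 0.9) and ended near (10.0, 2.0).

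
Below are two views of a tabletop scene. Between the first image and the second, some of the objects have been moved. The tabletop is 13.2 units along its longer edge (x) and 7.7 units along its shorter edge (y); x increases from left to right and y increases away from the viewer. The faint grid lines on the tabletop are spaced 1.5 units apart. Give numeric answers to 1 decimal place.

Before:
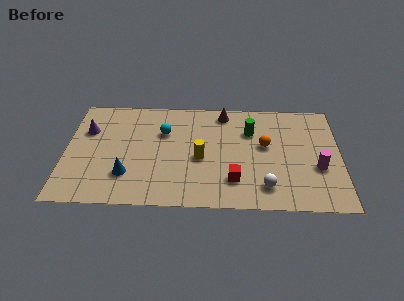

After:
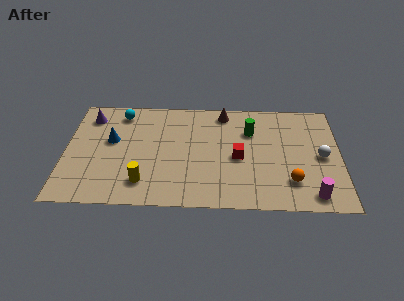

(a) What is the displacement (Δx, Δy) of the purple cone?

(0.1, 1.0)

The purple cone started near (1.0, 5.2) and ended near (1.1, 6.2).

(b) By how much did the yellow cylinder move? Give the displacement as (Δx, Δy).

(-2.7, -1.8)

The yellow cylinder was at about (6.5, 3.4) and moved to about (3.8, 1.6).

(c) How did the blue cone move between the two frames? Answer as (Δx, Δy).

(-0.8, 2.4)

The blue cone was at about (3.0, 2.1) and moved to about (2.2, 4.5).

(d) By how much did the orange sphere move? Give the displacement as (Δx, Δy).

(1.2, -2.5)

The orange sphere was at about (9.6, 4.4) and moved to about (10.8, 1.9).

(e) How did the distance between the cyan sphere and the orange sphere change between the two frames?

+4.4

Before: roughly 5.0 units apart; after: 9.4. That's 4.4 units further apart.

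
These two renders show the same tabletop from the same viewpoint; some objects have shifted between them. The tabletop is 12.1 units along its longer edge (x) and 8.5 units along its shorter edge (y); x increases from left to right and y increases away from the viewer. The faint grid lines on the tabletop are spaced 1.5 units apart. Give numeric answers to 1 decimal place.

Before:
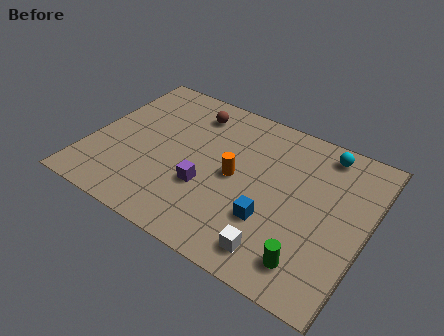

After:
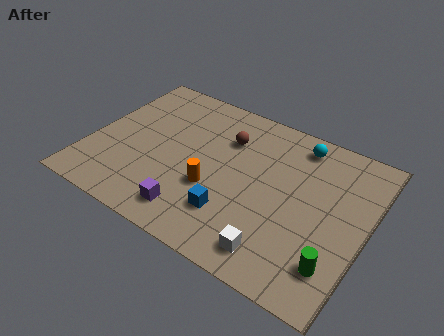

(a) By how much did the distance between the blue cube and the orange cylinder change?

-1.0

They were about 2.3 units apart before and 1.3 after — 1.0 units closer together.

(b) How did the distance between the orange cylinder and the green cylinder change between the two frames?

+1.0

They were about 4.6 units apart before and 5.6 after — 1.0 units further apart.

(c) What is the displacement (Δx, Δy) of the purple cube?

(-0.3, -1.6)

The purple cube was at about (5.3, 3.0) and moved to about (5.0, 1.4).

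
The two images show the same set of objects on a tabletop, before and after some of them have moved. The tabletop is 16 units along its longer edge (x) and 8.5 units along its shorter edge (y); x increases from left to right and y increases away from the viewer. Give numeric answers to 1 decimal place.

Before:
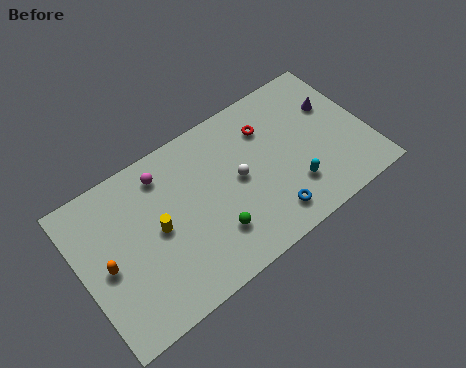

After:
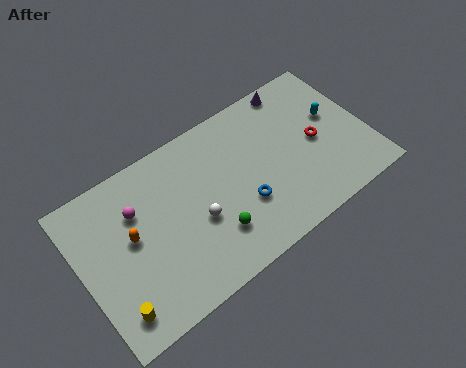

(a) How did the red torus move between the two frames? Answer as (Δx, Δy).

(2.4, -2.2)

The red torus was at about (10.8, 6.3) and moved to about (13.2, 4.1).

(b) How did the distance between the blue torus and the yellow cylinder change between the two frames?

+1.2

The distance was about 6.4 in the first image and 7.6 in the second, so they moved 1.2 units further apart.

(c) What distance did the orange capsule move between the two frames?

1.7

The orange capsule was near (1.3, 4.0) before and (2.8, 4.7) after, so it travelled √(1.5² + 0.7²) ≈ 1.7 units.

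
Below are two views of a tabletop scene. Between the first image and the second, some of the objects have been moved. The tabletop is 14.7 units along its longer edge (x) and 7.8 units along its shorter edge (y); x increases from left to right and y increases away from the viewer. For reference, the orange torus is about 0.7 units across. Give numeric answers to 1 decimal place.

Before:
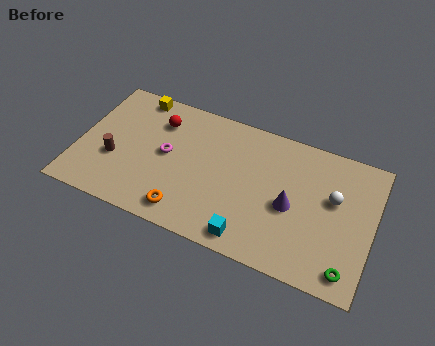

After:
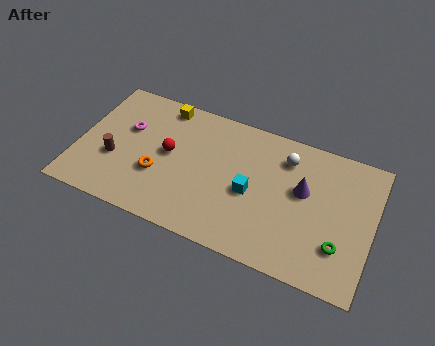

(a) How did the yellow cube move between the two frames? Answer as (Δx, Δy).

(1.4, -0.1)

The yellow cube started near (2.5, 7.0) and ended near (3.9, 6.9).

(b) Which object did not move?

the brown cylinder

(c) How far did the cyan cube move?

2.5

From (8.9, 1.0) to (8.7, 3.5), the cyan cube covered √(0.2² + 2.5²) ≈ 2.5 units.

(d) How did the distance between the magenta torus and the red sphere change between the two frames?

+0.4

The distance was about 1.9 in the first image and 2.3 in the second, so they moved 0.4 units further apart.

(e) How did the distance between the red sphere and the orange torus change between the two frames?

-3.6

Before: roughly 5.1 units apart; after: 1.5. That's 3.6 units closer together.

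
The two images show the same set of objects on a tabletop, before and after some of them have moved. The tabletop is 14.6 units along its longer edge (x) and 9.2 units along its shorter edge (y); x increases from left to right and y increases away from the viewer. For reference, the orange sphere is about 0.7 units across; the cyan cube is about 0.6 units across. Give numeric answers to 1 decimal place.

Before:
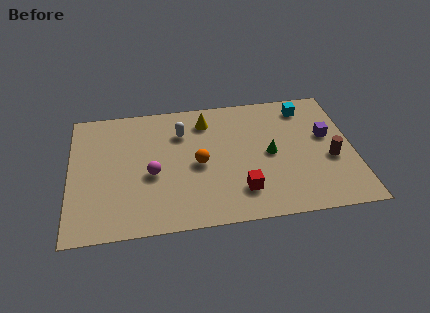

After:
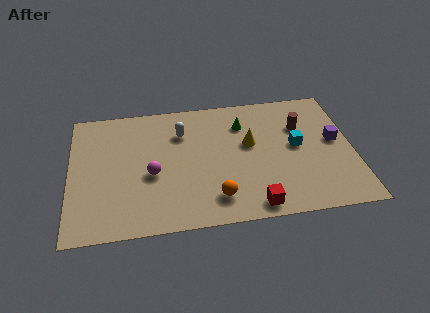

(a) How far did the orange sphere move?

2.6

The orange sphere moved from about (6.6, 4.3) to (7.4, 1.8), a distance of √(0.8² + 2.5²) ≈ 2.6.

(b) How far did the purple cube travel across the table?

0.6

The purple cube moved from about (13.3, 5.4) to (13.7, 5.0), a distance of √(0.4² + 0.4²) ≈ 0.6.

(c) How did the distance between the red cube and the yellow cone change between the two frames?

-1.1

They were about 5.5 units apart before and 4.4 after — 1.1 units closer together.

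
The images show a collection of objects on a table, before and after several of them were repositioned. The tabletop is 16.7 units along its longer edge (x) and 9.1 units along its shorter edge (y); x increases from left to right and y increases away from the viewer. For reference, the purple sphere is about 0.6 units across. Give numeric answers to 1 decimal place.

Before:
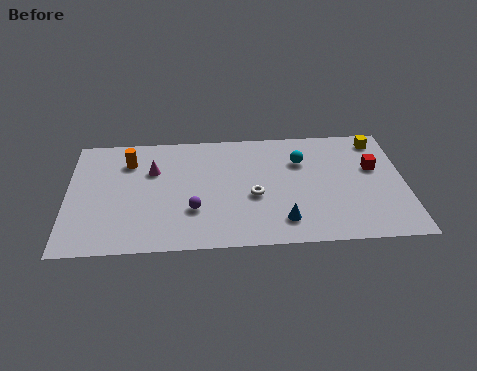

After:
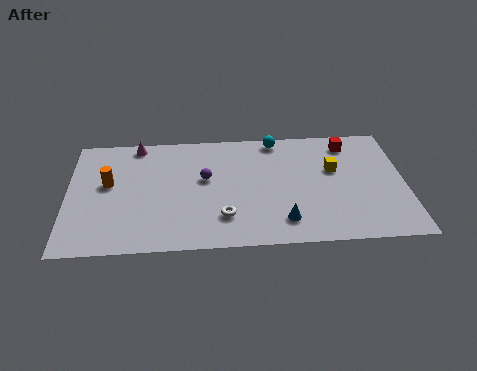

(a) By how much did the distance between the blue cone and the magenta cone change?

+1.9

They were about 7.7 units apart before and 9.6 after — 1.9 units further apart.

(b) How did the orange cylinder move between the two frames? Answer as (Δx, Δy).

(-1.0, -1.7)

The orange cylinder was at about (3.0, 6.9) and moved to about (2.0, 5.2).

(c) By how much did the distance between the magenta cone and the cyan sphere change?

-0.4

The distance was about 7.4 in the first image and 7.0 in the second, so they moved 0.4 units closer together.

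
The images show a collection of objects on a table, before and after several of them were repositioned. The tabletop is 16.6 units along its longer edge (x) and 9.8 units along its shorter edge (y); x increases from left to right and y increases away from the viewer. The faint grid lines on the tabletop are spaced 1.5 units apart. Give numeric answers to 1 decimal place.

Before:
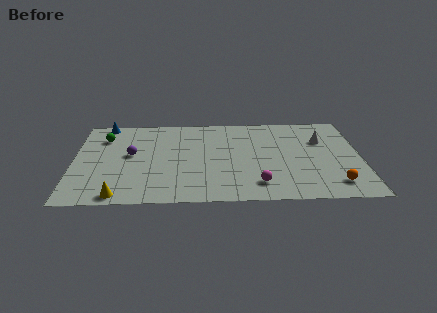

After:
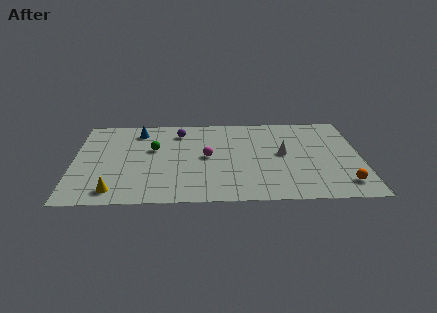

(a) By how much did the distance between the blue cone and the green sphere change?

+0.7

They were about 1.6 units apart before and 2.3 after — 0.7 units further apart.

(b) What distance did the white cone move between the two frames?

2.7

The white cone moved from about (14.4, 6.7) to (12.1, 5.2), a distance of √(2.3² + 1.5²) ≈ 2.7.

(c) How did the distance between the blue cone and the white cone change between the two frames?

-4.0

The distance was about 12.9 in the first image and 8.9 in the second, so they moved 4.0 units closer together.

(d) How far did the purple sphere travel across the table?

3.8

From (3.3, 5.4) to (6.1, 7.9), the purple sphere covered √(2.8² + 2.5²) ≈ 3.8 units.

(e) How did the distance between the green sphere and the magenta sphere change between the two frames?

-7.2

They were about 10.5 units apart before and 3.3 after — 7.2 units closer together.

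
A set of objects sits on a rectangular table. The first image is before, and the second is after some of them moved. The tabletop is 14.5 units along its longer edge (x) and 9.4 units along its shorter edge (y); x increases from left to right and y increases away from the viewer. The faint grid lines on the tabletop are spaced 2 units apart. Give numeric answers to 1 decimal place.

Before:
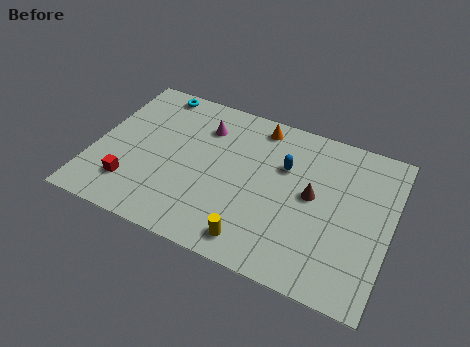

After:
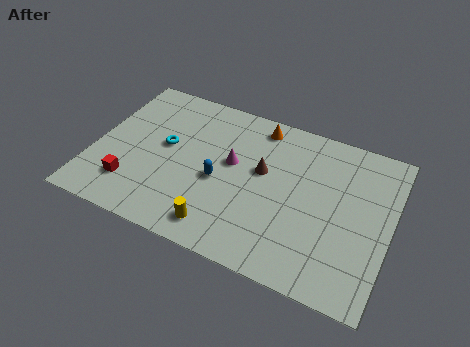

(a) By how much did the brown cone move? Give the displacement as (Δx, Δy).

(-2.5, 0.5)

From the two frames, the brown cone sits at roughly (10.7, 5.0) before and (8.2, 5.5) after.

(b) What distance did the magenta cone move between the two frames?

2.3

The magenta cone was near (5.1, 7.1) before and (6.7, 5.4) after, so it travelled √(1.6² + 1.7²) ≈ 2.3 units.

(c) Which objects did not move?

the orange cone and the red cube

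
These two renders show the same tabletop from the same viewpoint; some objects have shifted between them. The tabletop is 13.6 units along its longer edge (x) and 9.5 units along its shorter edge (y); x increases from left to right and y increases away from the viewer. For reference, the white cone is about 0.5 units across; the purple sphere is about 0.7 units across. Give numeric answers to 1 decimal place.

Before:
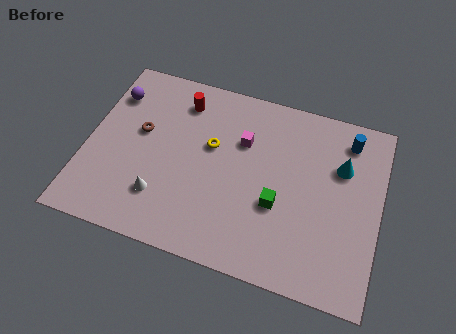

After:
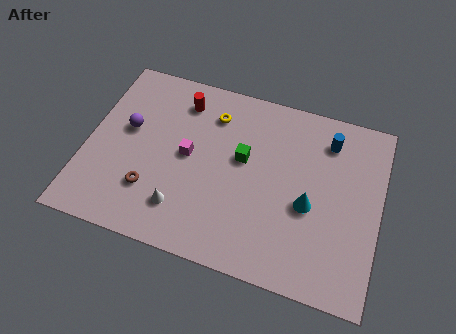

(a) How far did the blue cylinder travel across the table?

0.9

From (11.9, 7.9) to (11.0, 7.6), the blue cylinder covered √(0.9² + 0.3²) ≈ 0.9 units.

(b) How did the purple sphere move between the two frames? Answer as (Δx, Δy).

(0.9, -1.7)

The purple sphere started near (0.9, 7.2) and ended near (1.8, 5.5).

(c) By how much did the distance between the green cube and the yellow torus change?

-1.4

Before: roughly 3.9 units apart; after: 2.5. That's 1.4 units closer together.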